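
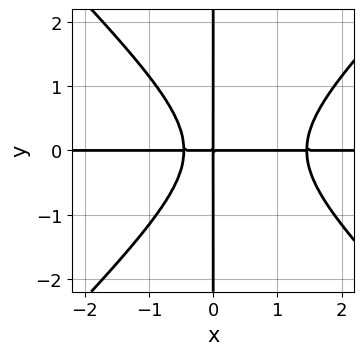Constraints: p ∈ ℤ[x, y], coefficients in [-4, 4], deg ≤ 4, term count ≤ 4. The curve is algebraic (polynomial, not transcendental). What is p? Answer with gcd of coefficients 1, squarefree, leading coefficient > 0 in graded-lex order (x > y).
First, degree: no degree-3 curve has this shape, so deg p = 4.
Then, observable constraints: the visible y-axis segment lies entirely on the curve; the visible x-axis segment lies entirely on the curve.
Finally, putting this together gives p.

3*x^3*y - 3*x*y^3 - 3*x^2*y - 2*x*y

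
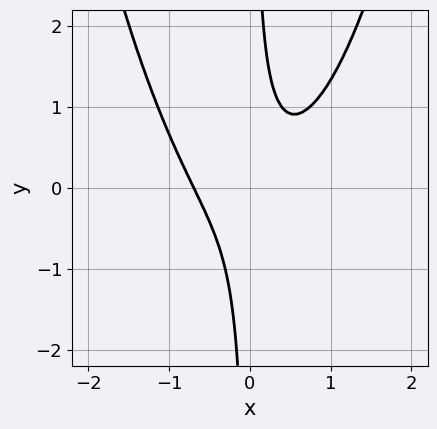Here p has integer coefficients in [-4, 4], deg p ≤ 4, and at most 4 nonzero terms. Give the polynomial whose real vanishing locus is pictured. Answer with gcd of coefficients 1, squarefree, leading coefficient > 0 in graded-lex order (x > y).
1. deg p = 3.
2. From the visible intercepts: the curve avoids every integer y-axis point in the box.
3. Matching integer coefficients to the picture gives p.

3*x^3 - 3*x*y + 1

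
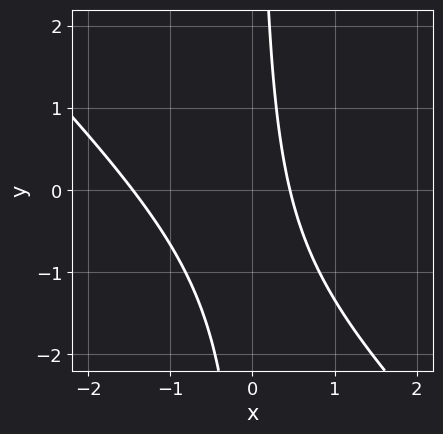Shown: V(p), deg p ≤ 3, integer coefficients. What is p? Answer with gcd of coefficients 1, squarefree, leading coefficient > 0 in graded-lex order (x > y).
First, the degree is 2 — no degree-1 curve has this shape.
Then, from the axis intercepts and sections: it misses every integer gridline on the y-axis.
Finally, fitting integer coefficients to these (and the overall shape) gives p.

3*x^2 + 3*x*y + 3*x - 2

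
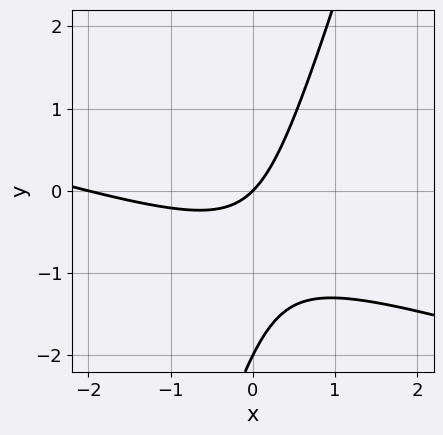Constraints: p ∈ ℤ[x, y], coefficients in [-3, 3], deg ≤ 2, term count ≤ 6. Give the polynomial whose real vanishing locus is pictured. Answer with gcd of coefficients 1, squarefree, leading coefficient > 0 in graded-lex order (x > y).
Degree: the shape is more complex than any degree-1 curve, so deg p = 2.
Observable constraints: the x-axis gridline crossings are at x ∈ {-2, 0}; the y-axis gridline crossings are at y ∈ {-2, 0}.
Together with the visible shape, these determine p as stated.

x^2 + 3*x*y - y^2 + 2*x - 2*y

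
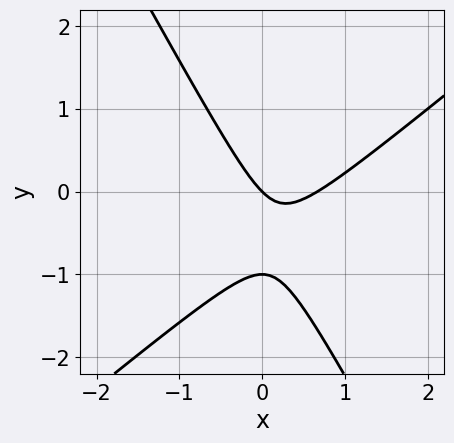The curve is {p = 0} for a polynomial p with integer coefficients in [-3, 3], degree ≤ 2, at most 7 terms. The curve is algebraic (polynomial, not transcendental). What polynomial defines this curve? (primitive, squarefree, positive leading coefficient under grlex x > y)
First, degree: the shape is more complex than any degree-1 curve, so deg p = 2.
Then, against the integer gridlines: it crosses the x-axis at the gridline x = 0; among the integer gridlines, it crosses the y-axis at y ∈ {-1, 0}.
Finally, together with the visible shape, these determine p as stated.

3*x^2 - 2*x*y - 2*y^2 - 2*x - 2*y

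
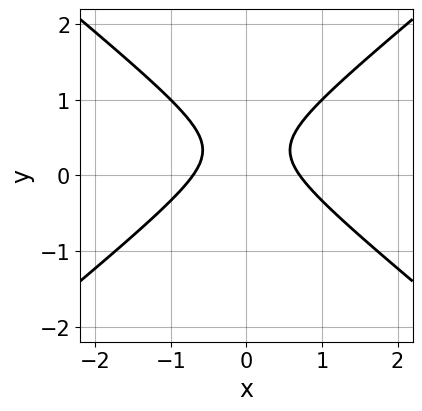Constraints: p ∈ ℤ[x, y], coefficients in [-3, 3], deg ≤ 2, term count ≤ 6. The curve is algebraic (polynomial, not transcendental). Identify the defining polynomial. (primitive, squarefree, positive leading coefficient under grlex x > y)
2*x^2 - 3*y^2 + 2*y - 1

1. deg p = 2.
2. Symmetries: the x ↦ −x reflection is a symmetry, so x appears only in even powers.
3. Observable constraints: no y-intercept at any integer in the box.
4. Matching integer coefficients to the picture gives p.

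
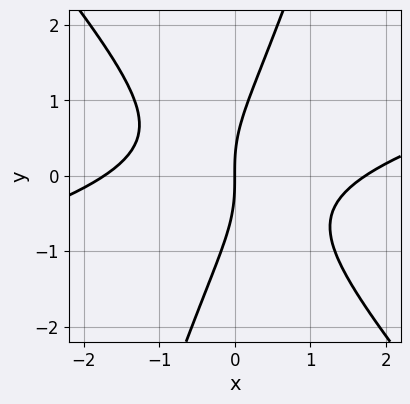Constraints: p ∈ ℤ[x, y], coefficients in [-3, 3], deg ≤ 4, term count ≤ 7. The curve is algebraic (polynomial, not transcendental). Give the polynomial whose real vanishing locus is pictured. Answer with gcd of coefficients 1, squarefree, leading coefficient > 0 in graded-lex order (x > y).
1. deg p = 3.
2. Checking where it meets the axes: one y-axis crossing is at y = 0; it crosses the x-axis at the gridline x = 0.
3. These observations pin down the coefficients.

x^3 - 3*x^2*y - 2*x*y^2 + y^3 - 3*x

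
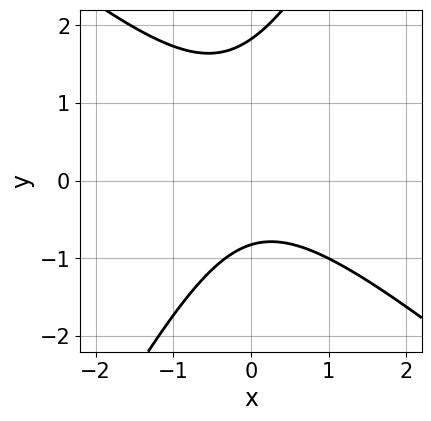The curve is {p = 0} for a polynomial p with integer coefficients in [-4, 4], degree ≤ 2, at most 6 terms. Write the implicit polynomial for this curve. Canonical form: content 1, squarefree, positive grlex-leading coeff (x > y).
The degree is 2 — a generic line meets the curve in up to 2 points.
Observable constraints: it misses every integer gridline on the x-axis.
Together with the visible shape, these determine p as stated.

3*x^2 + 2*x*y - 2*y^2 + 2*y + 3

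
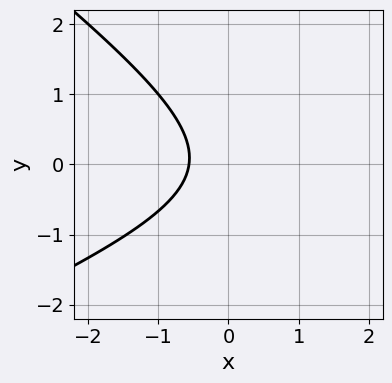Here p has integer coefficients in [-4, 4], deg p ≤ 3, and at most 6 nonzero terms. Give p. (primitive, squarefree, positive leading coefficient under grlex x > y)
x^2 - x*y - 3*y^2 - 3*x - 2

1. Degree: the shape is more complex than any degree-1 curve, so deg p = 2.
2. From the axis intercepts and sections: it misses every integer gridline on the y-axis.
3. These observations pin down the coefficients.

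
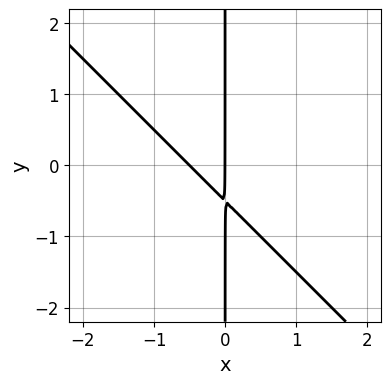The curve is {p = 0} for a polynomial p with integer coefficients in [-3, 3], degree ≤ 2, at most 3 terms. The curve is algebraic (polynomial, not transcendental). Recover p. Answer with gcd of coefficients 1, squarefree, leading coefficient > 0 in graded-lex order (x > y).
2*x^2 + 2*x*y + x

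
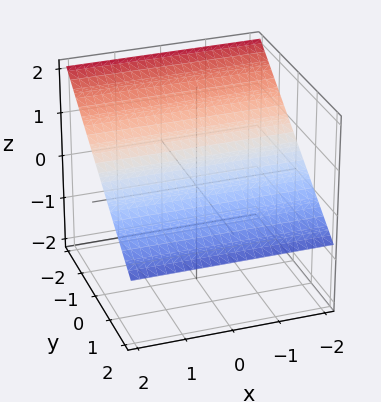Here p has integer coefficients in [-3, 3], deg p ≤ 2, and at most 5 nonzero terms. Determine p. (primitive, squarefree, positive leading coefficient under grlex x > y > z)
(a) The degree is 1 — the surface is flat (a plane).
(b) Reading off the gridlines: it meets the y-axis at y = 1 (among the integer gridlines); the surface avoids every integer x-axis point in the box.
(c) Solving for integer coefficients yields p as stated.

2*y + 3*z - 2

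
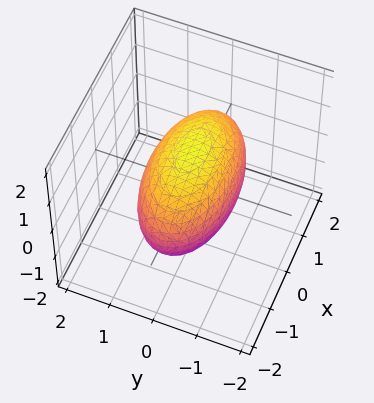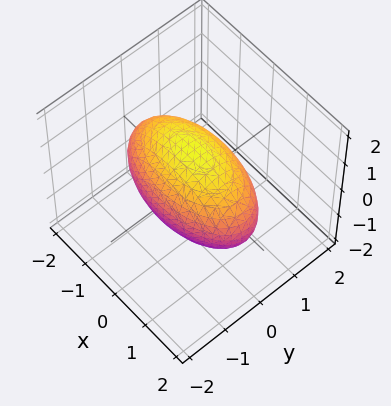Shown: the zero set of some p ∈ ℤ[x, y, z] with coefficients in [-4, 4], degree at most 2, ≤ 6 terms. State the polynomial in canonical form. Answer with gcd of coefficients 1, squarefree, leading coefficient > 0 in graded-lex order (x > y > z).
1. deg p = 2.
2. Symmetries: the z ↦ −z reflection is a symmetry, so z appears only in even powers; it's symmetric under y → −y, forcing even powers of y; mirror symmetry x ↦ −x ⇒ only even powers of x.
3. Against the integer gridlines: the y-axis gridline crossings are at y ∈ {-1, 1}.
4. Putting this together gives p.

x^2 + 3*y^2 + 2*z^2 - 3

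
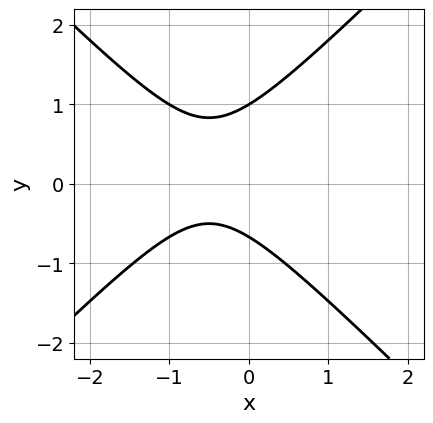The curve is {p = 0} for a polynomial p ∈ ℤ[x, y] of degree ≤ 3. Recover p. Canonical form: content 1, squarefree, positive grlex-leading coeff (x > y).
3*x^2 - 3*y^2 + 3*x + y + 2

First, the degree is 2 — no degree-1 curve has this shape.
Then, against the integer gridlines: it meets the y-axis at y = 1 (among the integer gridlines); it misses every integer gridline on the x-axis.
Finally, the integer polynomial consistent with all of this is the stated p.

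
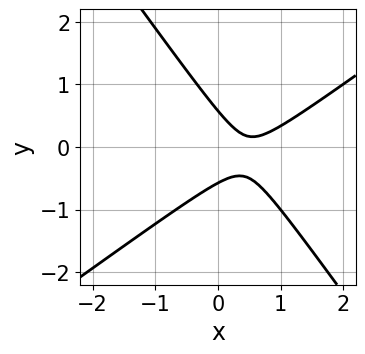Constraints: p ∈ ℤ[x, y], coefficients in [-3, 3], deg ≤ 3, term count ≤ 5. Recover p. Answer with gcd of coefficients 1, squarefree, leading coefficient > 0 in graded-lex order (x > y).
3*x^2 - 2*x*y - 3*y^2 - 3*x + 1

(a) The degree is 2 — no degree-1 curve has this shape.
(b) Reading off the gridlines: the curve avoids every integer x-axis point in the box.
(c) Together with the visible shape, these determine p as stated.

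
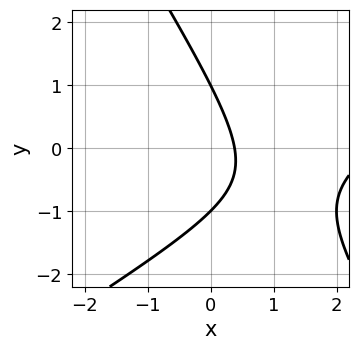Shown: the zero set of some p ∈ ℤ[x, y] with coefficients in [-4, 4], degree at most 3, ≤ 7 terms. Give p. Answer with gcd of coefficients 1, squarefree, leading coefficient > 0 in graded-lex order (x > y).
deg p = 2. The shape is more complex than any degree-1 curve.
From the axis intercepts and sections: the y-axis gridline crossings are at y ∈ {-1, 1}.
Putting this together gives p.

x^2 - x*y - y^2 - 3*x + 1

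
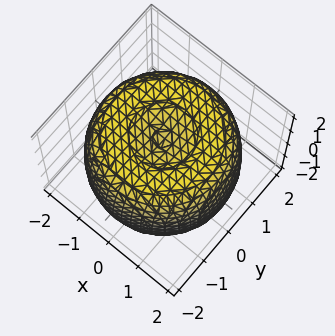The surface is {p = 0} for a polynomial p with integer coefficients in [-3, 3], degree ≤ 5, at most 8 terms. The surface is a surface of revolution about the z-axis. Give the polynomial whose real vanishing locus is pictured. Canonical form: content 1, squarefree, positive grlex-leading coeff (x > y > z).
First, degree: the shape is more complex than any degree-3 surface, so deg p = 4.
Next, symmetry: the surface is invariant under rotation about z: p = q(x² + y², z).
Next, observable constraints: a circular section at z = 1 has radius between 1 and 2.
Finally, together with the visible shape, these determine p as stated.

x^4 + 2*x^2*y^2 + y^4 - 3*x^2 - 3*y^2 + 2*z^2 - 3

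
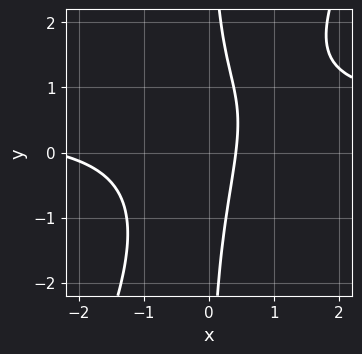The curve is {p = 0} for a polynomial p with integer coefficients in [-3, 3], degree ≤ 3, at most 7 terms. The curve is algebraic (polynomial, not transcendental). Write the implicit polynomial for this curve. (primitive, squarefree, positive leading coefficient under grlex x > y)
deg p = 3. The shape is more complex than any degree-2 curve.
Against the integer gridlines: no y-intercept at any integer in the box.
Fitting integer coefficients to these (and the overall shape) gives p.

2*x^2*y - x*y^2 - x^2 - 2*x + 1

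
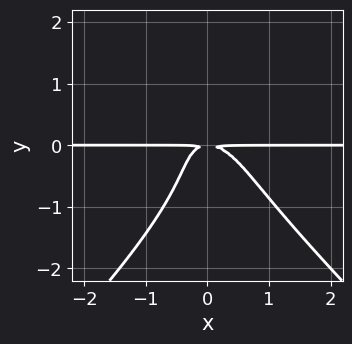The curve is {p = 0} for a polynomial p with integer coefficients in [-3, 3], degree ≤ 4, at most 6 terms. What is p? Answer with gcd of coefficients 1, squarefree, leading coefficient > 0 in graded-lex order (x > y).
1. Degree: no degree-3 curve has this shape, so deg p = 4.
2. Checking where it meets the axes: every point of the x-axis in the box is on the curve.
3. Solving for integer coefficients yields p as stated.

2*x^2*y^2 - 2*y^4 - 3*x^2*y - 2*x*y^2 - 2*y^2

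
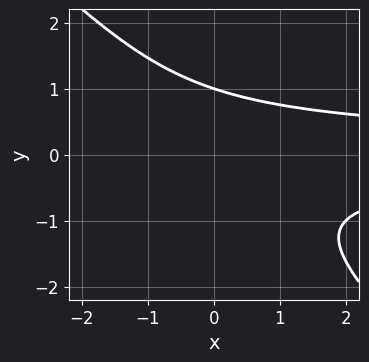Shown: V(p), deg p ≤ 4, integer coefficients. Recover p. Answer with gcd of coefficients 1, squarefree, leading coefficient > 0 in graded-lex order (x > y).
x*y^2 + y^3 - 1

First, degree: a generic line meets the curve in up to 3 points, so deg p = 3.
Then, observable constraints: it meets the y-axis at y = 1 (among the integer gridlines); it misses every integer gridline on the x-axis.
Finally, the integer polynomial consistent with all of this is the stated p.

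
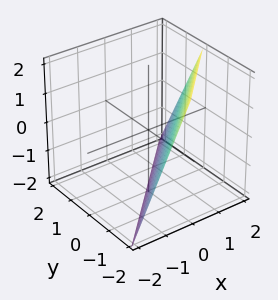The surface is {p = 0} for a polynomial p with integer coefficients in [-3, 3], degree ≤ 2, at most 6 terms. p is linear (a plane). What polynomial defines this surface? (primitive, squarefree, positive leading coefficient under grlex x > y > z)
(a) The degree is 1 — the surface is flat (a plane).
(b) Observable constraints: it meets the y-axis at y = -1 (among the integer gridlines); one x-axis crossing is at x = 1.
(c) These observations pin down the coefficients.

2*x - 2*y - z - 2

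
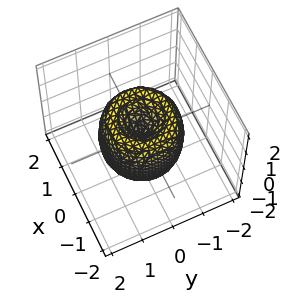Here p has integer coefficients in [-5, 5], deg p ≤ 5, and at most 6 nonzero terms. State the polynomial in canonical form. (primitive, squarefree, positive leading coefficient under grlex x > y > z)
1. The degree is 4 — the shape is more complex than any degree-3 surface.
2. Symmetries: rotational symmetry about the z-axis ⇒ p depends on x, y only through x² + y².
3. Reading off the gridlines: a circular section at z = 1 has radius between 0 and 1; it meets the z-axis at z = 0 (among the integer gridlines); it meets the y-axis at y = 0 (among the integer gridlines).
4. These observations pin down the coefficients.

2*x^4 + 4*x^2*y^2 + 2*y^4 - 3*x^2 - 3*y^2 + z^2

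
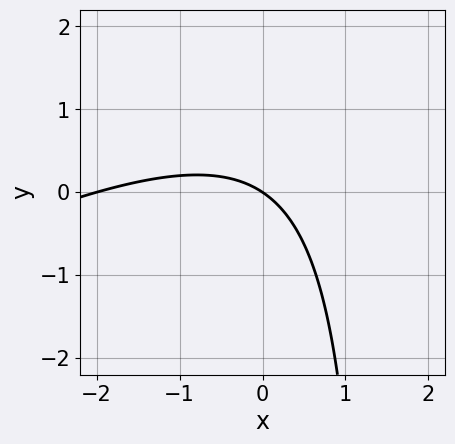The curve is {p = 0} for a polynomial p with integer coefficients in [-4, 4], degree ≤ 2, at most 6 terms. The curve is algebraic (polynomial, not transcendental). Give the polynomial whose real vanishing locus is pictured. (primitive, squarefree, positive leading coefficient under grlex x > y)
x^2 - 2*x*y + 2*x + 3*y

(a) deg p = 2.
(b) Checking where it meets the axes: one y-axis crossing is at y = 0; among the integer gridlines, it crosses the x-axis at x ∈ {-2, 0}.
(c) Assembling these constraints gives the stated polynomial.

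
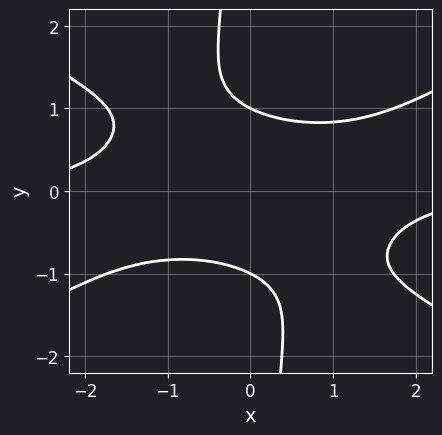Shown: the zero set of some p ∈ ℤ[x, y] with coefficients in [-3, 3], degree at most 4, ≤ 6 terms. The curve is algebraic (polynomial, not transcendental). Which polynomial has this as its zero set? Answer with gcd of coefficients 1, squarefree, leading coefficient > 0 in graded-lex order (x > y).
First, the degree is 4 — no degree-3 curve has this shape.
Then, against the integer gridlines: no x-intercept at any integer in the box; the y-axis gridline crossings are at y ∈ {-1, 1}.
Finally, putting this together gives p.

x^3*y - 3*x*y^3 - 3*y^2 + 3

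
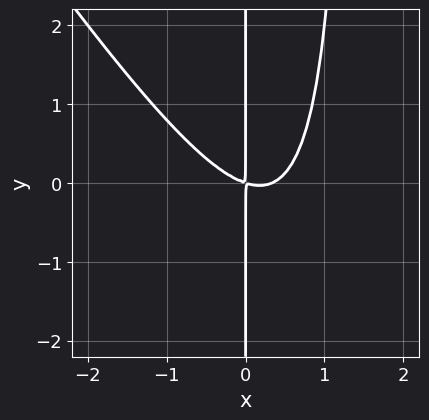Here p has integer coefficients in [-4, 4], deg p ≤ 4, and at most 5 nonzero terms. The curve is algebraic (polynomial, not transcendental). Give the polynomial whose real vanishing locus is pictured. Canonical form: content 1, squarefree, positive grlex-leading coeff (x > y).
3*x^3 + 2*x^2*y - x^2 - 3*x*y

(a) Degree: the shape is more complex than any degree-2 curve, so deg p = 3.
(b) Checking where it meets the axes: every point of the y-axis in the box is on the curve.
(c) Putting this together gives p.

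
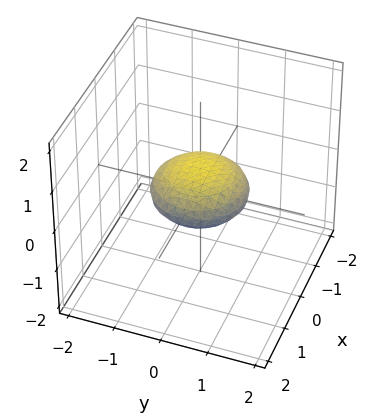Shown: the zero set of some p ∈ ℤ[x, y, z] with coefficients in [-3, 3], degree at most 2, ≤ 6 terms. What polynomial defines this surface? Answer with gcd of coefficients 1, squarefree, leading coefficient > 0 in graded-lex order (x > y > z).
x^2 + y^2 + 3*z^2 - 1

1. deg p = 2.
2. Symmetries: the z ↦ −z reflection is a symmetry, so z appears only in even powers; the z-axis is an axis of rotation, so x and y enter only as x² + y².
3. Reading off the gridlines: among the integer gridlines, it crosses the y-axis at y ∈ {-1, 1}; a circular section at z = 0 has radius exactly 1; among the integer gridlines, it crosses the x-axis at x ∈ {-1, 1}.
4. Putting this together gives p.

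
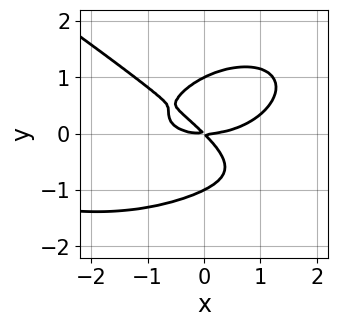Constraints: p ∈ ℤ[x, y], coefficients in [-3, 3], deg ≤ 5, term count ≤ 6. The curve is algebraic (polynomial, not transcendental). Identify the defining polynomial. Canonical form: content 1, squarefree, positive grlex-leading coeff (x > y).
x^3*y + 3*y^4 + x^3 - 3*x*y - 3*y^2

1. Degree: a generic line meets the curve in up to 4 points, so deg p = 4.
2. From the axis intercepts and sections: it meets the x-axis at x = 0 (among the integer gridlines); among the integer gridlines, it crosses the y-axis at y ∈ {-1, 0, 1}.
3. These observations pin down the coefficients.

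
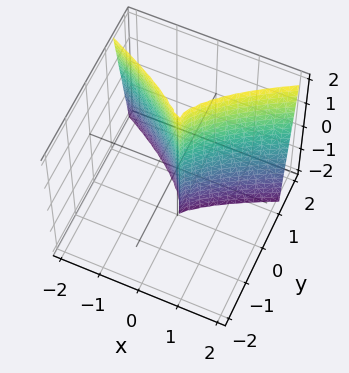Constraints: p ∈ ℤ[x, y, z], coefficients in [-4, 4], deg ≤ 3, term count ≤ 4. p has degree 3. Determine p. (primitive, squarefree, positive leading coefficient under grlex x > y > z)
Degree: no degree-2 surface has this shape, so deg p = 3.
Observable constraints: every point of the z-axis in the box is on the surface; it crosses the x-axis at the gridline x = 0.
These observations pin down the coefficients.

x*y*z - 3*y^3 + 3*x^2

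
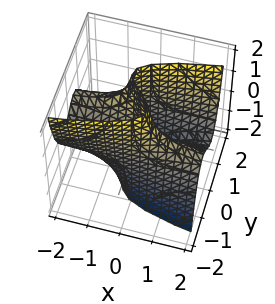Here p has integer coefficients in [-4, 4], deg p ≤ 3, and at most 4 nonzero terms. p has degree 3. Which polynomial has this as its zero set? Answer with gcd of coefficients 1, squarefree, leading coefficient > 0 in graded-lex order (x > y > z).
2*y^3 - x*z - 2*y

1. Degree: a generic line meets the surface in up to 3 points, so deg p = 3.
2. Against the integer gridlines: the visible x-axis segment lies entirely on the surface; the y-axis gridline crossings are at y ∈ {-1, 0, 1}.
3. Matching integer coefficients to the picture gives p. Check: (0, 0, -2) on the z-axis lies on the surface, and p(0, 0, -2) = 0. ✓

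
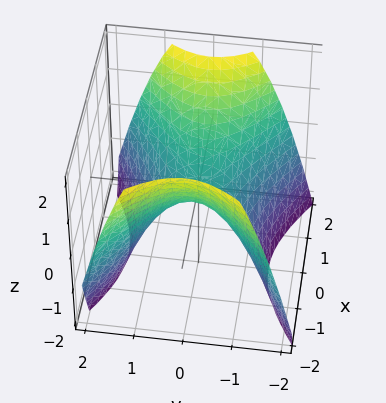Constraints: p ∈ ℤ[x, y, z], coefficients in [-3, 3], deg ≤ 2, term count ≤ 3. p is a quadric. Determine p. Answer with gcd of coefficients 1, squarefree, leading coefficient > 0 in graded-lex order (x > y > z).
2*x^2 - 3*y^2 - 3*z

First, deg p = 2. A saddle surface; a quadric.
Then, symmetries: it's symmetric under y → −y, forcing even powers of y; it's symmetric under x → −x, forcing even powers of x.
Next, from the visible intercepts: it crosses the y-axis at the gridline y = 0; it crosses the z-axis at the gridline z = 0.
Finally, putting this together gives p.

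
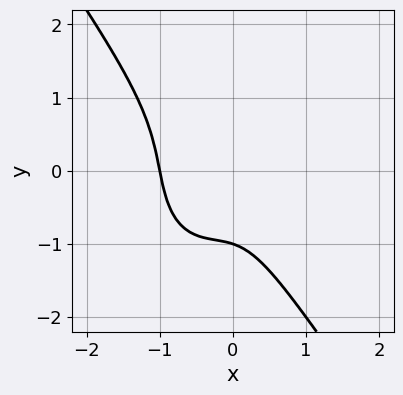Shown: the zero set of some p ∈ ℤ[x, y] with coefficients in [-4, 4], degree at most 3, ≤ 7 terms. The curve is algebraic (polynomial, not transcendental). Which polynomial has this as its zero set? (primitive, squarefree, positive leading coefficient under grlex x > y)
1. Degree: the shape is more complex than any degree-2 curve, so deg p = 3.
2. From the axis intercepts and sections: it meets the y-axis at y = -1 (among the integer gridlines); one x-axis crossing is at x = -1.
3. Assembling these constraints gives the stated polynomial.

3*x^3 + y^3 + 2*x^2 - x*y + 1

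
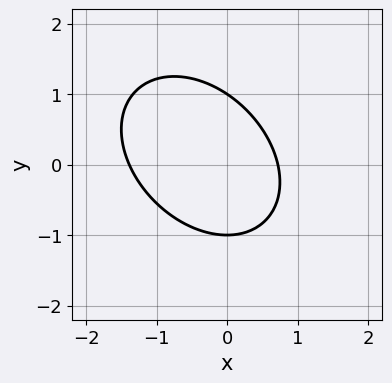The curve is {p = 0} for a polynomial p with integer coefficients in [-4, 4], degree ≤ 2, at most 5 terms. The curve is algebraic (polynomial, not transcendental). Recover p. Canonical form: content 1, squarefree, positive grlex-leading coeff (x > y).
First, degree: no degree-1 curve has this shape, so deg p = 2.
Then, from the visible intercepts: among the integer gridlines, it crosses the y-axis at y ∈ {-1, 1}.
Finally, these observations pin down the coefficients.

3*x^2 + 2*x*y + 3*y^2 + 2*x - 3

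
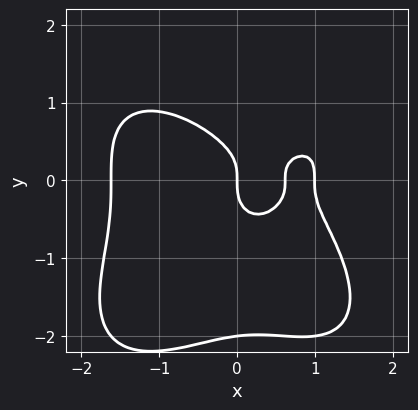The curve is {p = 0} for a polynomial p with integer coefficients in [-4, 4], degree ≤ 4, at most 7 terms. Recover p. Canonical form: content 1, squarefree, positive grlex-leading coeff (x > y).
x^4 + y^4 + 2*y^3 - 2*x^2 + x

deg p = 4. A generic line meets the curve in up to 4 points.
Checking where it meets the axes: the x-axis gridline crossings are at x ∈ {0, 1}; among the integer gridlines, it crosses the y-axis at y ∈ {-2, 0}.
Putting this together gives p.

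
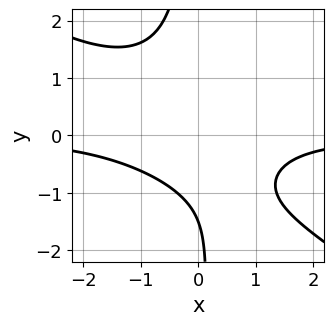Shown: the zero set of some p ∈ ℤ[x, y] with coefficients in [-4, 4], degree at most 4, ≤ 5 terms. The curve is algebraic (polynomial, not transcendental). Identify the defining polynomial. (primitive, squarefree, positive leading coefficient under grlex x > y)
2*x^2*y + 3*x*y^2 + x*y + 2*y + 3

First, deg p = 3. A generic line meets the curve in up to 3 points.
Then, from the axis intercepts and sections: it misses every integer gridline on the x-axis.
Finally, matching integer coefficients to the picture gives p.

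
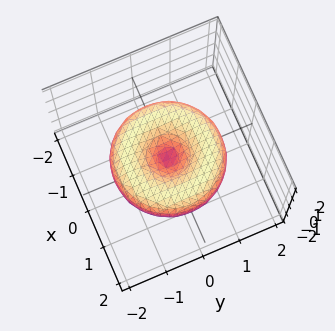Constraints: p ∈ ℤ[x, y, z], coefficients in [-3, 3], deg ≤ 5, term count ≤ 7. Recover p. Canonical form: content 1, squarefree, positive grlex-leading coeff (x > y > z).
x^4 + 2*x^2*y^2 + y^4 - 2*x^2 - 2*y^2 + 3*z^2

Degree: a generic line meets the surface in up to 4 points, so deg p = 4.
Symmetries: rotational symmetry about the z-axis ⇒ p depends on x, y only through x² + y².
Against the integer gridlines: it meets the x-axis at x = 0 (among the integer gridlines); a circular section at z = 0 has radius between 1 and 2.
These observations pin down the coefficients.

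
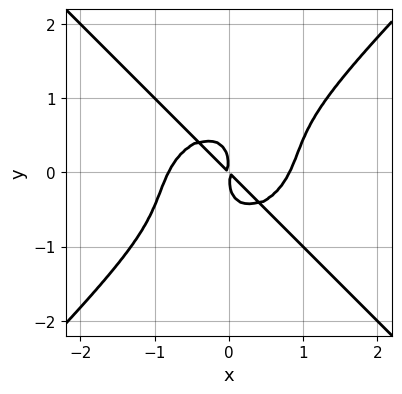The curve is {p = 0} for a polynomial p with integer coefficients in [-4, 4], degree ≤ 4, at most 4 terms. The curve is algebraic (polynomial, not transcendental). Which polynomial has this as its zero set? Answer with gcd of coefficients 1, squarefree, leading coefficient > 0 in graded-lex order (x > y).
3*x^4 - 3*y^4 - 2*x^2 - 2*x*y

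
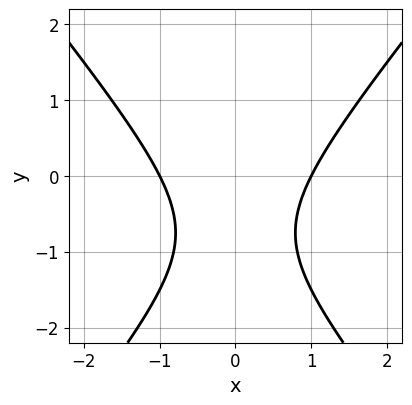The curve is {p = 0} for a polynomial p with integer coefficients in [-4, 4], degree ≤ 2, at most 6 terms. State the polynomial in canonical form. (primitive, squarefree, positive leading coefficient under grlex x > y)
3*x^2 - 2*y^2 - 3*y - 3

Degree: no degree-1 curve has this shape, so deg p = 2.
Symmetries: it's symmetric under x → −x, forcing even powers of x.
Reading off the gridlines: among the integer gridlines, it crosses the x-axis at x ∈ {-1, 1}; no y-intercept at any integer in the box.
Putting this together gives p.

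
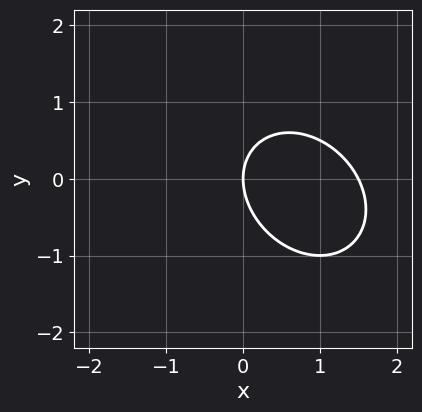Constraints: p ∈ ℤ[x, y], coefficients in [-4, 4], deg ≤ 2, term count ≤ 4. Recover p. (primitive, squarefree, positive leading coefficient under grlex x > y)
2*x^2 + x*y + 2*y^2 - 3*x

The degree is 2 — no degree-1 curve has this shape.
Reading off the gridlines: it crosses the x-axis at the gridline x = 0; one y-axis crossing is at y = 0.
Fitting integer coefficients to these (and the overall shape) gives p.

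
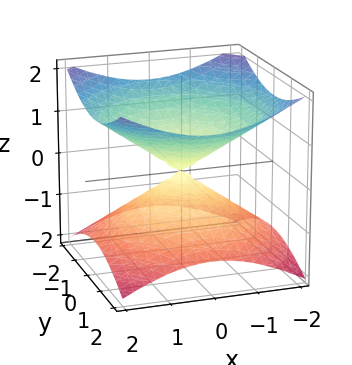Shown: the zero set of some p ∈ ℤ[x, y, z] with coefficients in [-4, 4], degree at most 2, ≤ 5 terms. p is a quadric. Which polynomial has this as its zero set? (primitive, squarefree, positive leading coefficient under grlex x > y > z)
x^2 + y^2 - 2*z^2

1. The degree is 2 — a double cone through the origin; a quadric.
2. Symmetries: rotational symmetry about the z-axis ⇒ p depends on x, y only through x² + y²; mirror symmetry z ↦ −z ⇒ only even powers of z.
3. Observable constraints: it crosses the y-axis at the gridline y = 0; a circular section at z = -1 has radius between 1 and 2; one x-axis crossing is at x = 0.
4. Matching integer coefficients to the picture gives p.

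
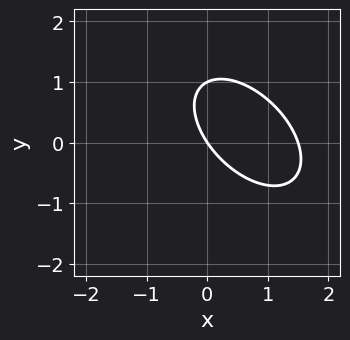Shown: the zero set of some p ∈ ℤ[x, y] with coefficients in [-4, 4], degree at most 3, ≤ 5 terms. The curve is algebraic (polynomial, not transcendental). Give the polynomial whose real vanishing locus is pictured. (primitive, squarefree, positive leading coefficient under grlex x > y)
1. The degree is 2 — the shape is more complex than any degree-1 curve.
2. Observable constraints: the y-axis gridline crossings are at y ∈ {0, 1}; one x-axis crossing is at x = 0.
3. These observations pin down the coefficients.

2*x^2 + 2*x*y + 2*y^2 - 3*x - 2*y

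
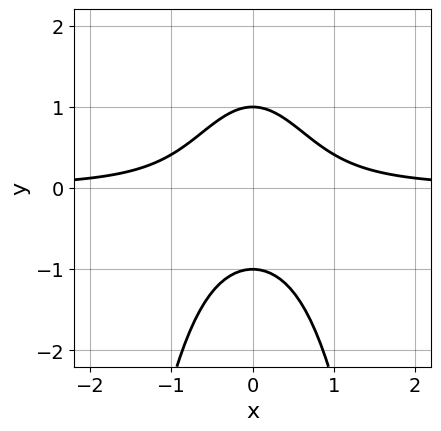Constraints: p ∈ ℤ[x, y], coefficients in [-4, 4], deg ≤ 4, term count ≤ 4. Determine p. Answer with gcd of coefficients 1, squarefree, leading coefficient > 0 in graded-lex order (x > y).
(a) Degree: no degree-2 curve has this shape, so deg p = 3.
(b) Symmetries: the x ↦ −x reflection is a symmetry, so x appears only in even powers.
(c) Observable constraints: among the integer gridlines, it crosses the y-axis at y ∈ {-1, 1}; no x-intercept at any integer in the box.
(d) Solving for integer coefficients yields p as stated.

2*x^2*y + y^2 - 1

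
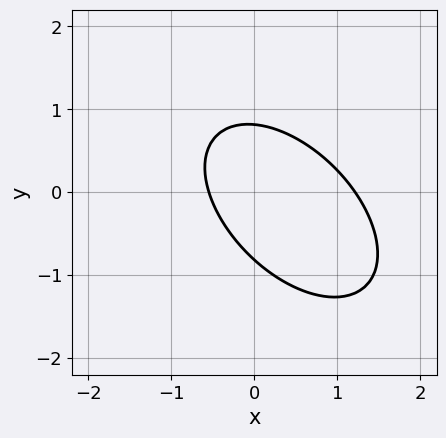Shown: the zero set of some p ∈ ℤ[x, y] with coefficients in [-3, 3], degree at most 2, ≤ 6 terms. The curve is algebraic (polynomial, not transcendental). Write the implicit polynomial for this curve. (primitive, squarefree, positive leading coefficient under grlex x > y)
deg p = 2.
Solving for integer coefficients yields p as stated.

3*x^2 + 3*x*y + 3*y^2 - 2*x - 2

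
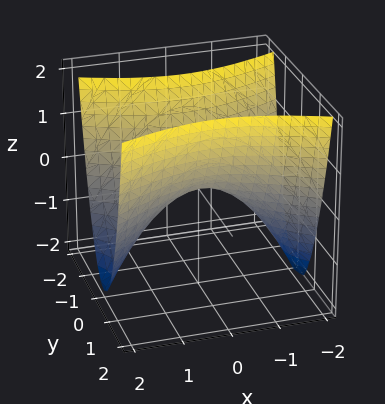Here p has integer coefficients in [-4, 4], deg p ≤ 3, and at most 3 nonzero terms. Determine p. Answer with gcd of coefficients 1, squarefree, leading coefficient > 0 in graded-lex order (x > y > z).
x^2 - 3*y^2 + 2*z

Degree: a hyperbolic paraboloid; a quadric, so deg p = 2.
Symmetries: it's symmetric under y → −y, forcing even powers of y; the x ↦ −x reflection is a symmetry, so x appears only in even powers.
Checking where it meets the axes: it meets the x-axis at x = 0 (among the integer gridlines); it meets the z-axis at z = 0 (among the integer gridlines); one y-axis crossing is at y = 0.
Putting this together gives p.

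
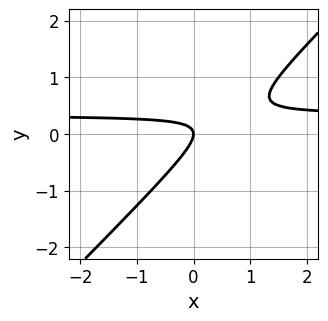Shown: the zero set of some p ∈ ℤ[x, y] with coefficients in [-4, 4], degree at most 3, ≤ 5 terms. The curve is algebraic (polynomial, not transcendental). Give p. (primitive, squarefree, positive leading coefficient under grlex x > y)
3*x*y - 3*y^2 - x

Degree: the shape is more complex than any degree-1 curve, so deg p = 2.
Reading off the gridlines: it meets the x-axis at x = 0 (among the integer gridlines); it crosses the y-axis at the gridline y = 0.
Putting this together gives p.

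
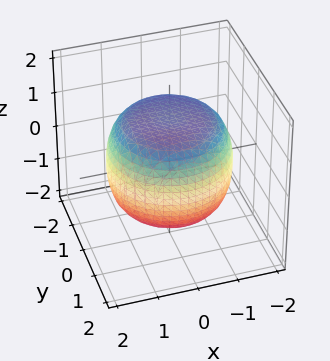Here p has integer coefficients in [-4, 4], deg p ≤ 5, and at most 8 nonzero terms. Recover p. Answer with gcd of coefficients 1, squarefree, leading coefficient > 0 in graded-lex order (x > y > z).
Degree: no degree-3 surface has this shape, so deg p = 4.
Symmetries: rotational symmetry about the z-axis ⇒ p depends on x, y only through x² + y².
Against the integer gridlines: a circular section at z = 0 has radius between 1 and 2.
Assembling these constraints gives the stated polynomial.

x^4 + 2*x^2*y^2 + y^4 - x^2 - y^2 + 2*z^2 - 3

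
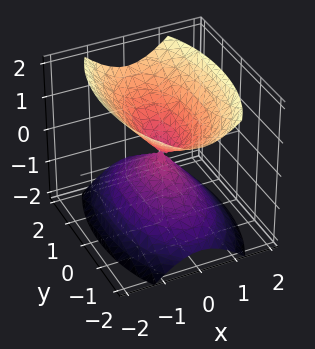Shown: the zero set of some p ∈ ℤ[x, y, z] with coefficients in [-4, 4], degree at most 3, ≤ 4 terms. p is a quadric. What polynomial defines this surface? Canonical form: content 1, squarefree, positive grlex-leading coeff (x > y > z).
(a) There are 2 components.
(b) deg p = 2.
(c) Symmetries: it's symmetric under z → −z, forcing even powers of z; it's symmetric under x → −x, forcing even powers of x; it's symmetric under y → −y, forcing even powers of y.
(d) Reading off the gridlines: it meets the z-axis at z = 0 (among the integer gridlines); it crosses the x-axis at the gridline x = 0; one y-axis crossing is at y = 0.
(e) Solving for integer coefficients yields p as stated.

3*x^2 + y^2 - 2*z^2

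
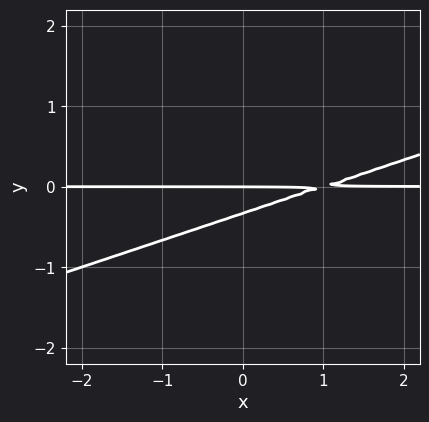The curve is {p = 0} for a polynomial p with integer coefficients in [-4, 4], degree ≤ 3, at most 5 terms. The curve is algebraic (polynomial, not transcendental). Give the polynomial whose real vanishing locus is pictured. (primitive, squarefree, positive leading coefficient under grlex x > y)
x*y - 3*y^2 - y

1. deg p = 2.
2. From the axis intercepts and sections: it meets the y-axis at y = 0 (among the integer gridlines); every point of the x-axis in the box is on the curve.
3. Fitting integer coefficients to these (and the overall shape) gives p.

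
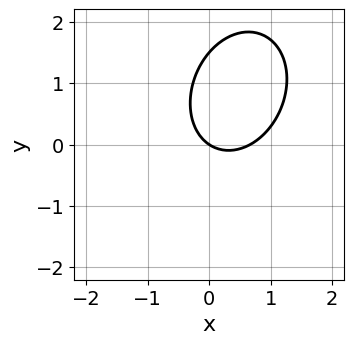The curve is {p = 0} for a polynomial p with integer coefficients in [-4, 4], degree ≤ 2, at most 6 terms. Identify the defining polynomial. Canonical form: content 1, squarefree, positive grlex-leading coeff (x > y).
Degree: no degree-1 curve has this shape, so deg p = 2.
Reading off the gridlines: one y-axis crossing is at y = 0; it meets the x-axis at x = 0 (among the integer gridlines).
Putting this together gives p.

3*x^2 - x*y + 2*y^2 - 2*x - 3*y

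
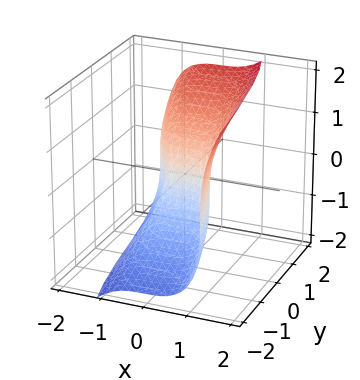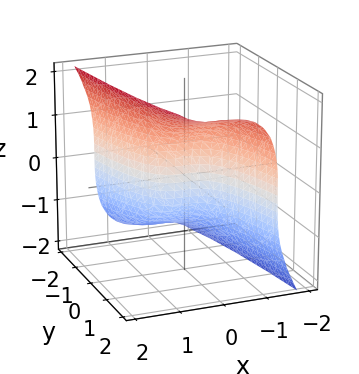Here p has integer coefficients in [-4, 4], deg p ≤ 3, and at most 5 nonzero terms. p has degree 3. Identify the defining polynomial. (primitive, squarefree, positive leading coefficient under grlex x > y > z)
The degree is 3 — no degree-2 surface has this shape.
Reading off the gridlines: one z-axis crossing is at z = 0; it meets the x-axis at x = 0 (among the integer gridlines); it crosses the y-axis at the gridline y = 0.
Putting this together gives p.

3*x^3 - z^3 + 3*y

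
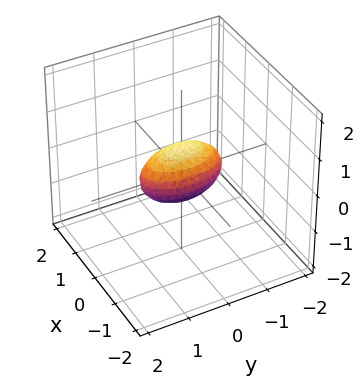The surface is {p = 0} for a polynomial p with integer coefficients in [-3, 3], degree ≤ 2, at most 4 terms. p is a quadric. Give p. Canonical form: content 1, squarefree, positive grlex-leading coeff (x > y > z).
3*x^2 + y^2 + 2*z^2 - 1

First, the degree is 2 — bounded and convex; a quadric.
Next, symmetries: it's symmetric under y → −y, forcing even powers of y; it's symmetric under z → −z, forcing even powers of z; it's symmetric under x → −x, forcing even powers of x.
Then, observable constraints: among the integer gridlines, it crosses the y-axis at y ∈ {-1, 1}.
Finally, these observations pin down the coefficients.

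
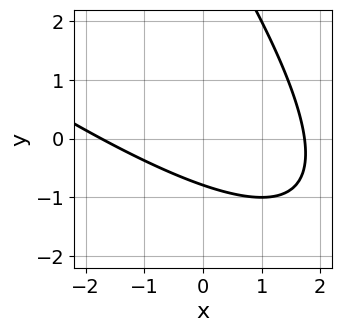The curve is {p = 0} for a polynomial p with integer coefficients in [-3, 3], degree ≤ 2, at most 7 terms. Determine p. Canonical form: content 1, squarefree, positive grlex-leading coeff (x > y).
x^2 + 2*x*y + y^2 - 3*y - 3

1. deg p = 2. A generic line meets the curve in up to 2 points.
2. Solving for integer coefficients yields p as stated.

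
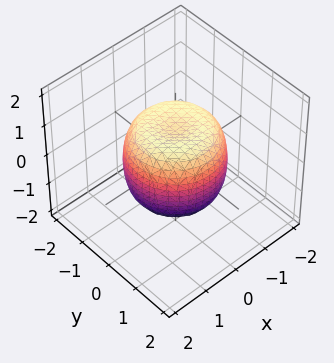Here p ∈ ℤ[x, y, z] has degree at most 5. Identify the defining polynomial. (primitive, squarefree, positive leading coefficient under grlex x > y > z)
x^4 + 2*x^2*y^2 + y^4 - x^2 - y^2 + z^2 - 1

1. Degree: no degree-3 surface has this shape, so deg p = 4.
2. Symmetry: the surface is invariant under rotation about z: p = q(x² + y², z).
3. Checking where it meets the axes: among the integer gridlines, it crosses the z-axis at z ∈ {-1, 1}; a circular section at z = -1 has radius exactly 1.
4. Matching integer coefficients to the picture gives p.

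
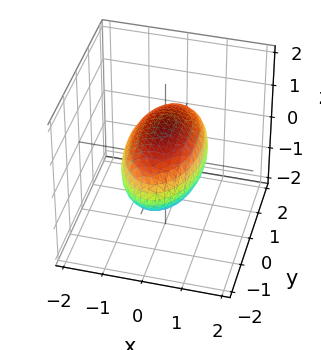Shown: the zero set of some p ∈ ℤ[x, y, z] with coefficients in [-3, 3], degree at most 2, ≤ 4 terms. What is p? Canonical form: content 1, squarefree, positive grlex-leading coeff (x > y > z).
First, deg p = 2. A closed, bounded, convex surface; a quadric.
Next, symmetries: the y ↦ −y reflection is a symmetry, so y appears only in even powers; it's symmetric under x → −x, forcing even powers of x; it's symmetric under z → −z, forcing even powers of z.
Then, reading off the gridlines: the z-axis gridline crossings are at z ∈ {-1, 1}; the x-axis gridline crossings are at x ∈ {-1, 1}.
Finally, fitting integer coefficients to these (and the overall shape) gives p.

3*x^2 + y^2 + 3*z^2 - 3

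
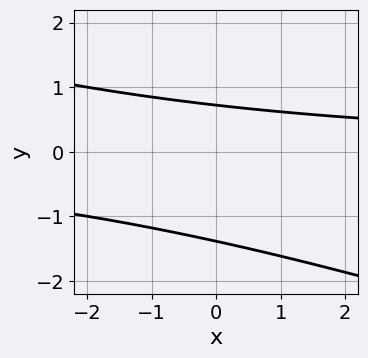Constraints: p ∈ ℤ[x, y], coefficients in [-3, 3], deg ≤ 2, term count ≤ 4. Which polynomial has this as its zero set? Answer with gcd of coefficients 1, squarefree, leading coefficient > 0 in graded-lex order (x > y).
x*y + 3*y^2 + 2*y - 3

1. deg p = 2.
2. Reading off the gridlines: no x-intercept at any integer in the box.
3. The integer polynomial consistent with all of this is the stated p.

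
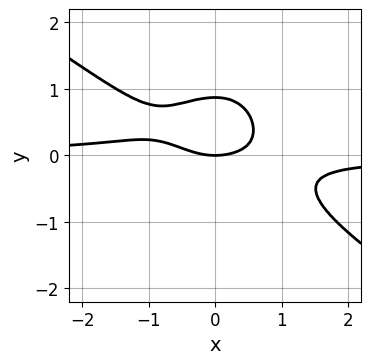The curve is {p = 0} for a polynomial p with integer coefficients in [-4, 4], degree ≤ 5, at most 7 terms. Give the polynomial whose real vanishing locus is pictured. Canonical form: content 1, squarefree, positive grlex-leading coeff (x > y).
deg p = 4.
From the visible intercepts: one x-axis crossing is at x = 0; it meets the y-axis at y = 0 (among the integer gridlines).
Solving for integer coefficients yields p as stated.

3*x^3*y + 3*x^2*y^2 + 3*y^4 + x^2 - 2*y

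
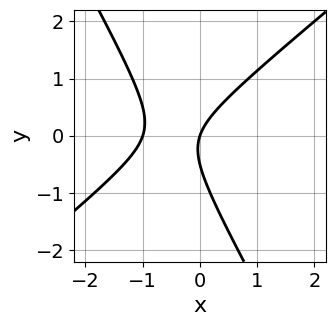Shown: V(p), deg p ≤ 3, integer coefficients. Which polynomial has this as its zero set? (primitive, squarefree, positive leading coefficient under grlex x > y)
1. Degree: a generic line meets the curve in up to 2 points, so deg p = 2.
2. Observable constraints: the x-axis gridline crossings are at x ∈ {-1, 0}; it crosses the y-axis at the gridline y = 0.
3. Matching integer coefficients to the picture gives p.

3*x^2 - 2*x*y - 2*y^2 + 3*x - y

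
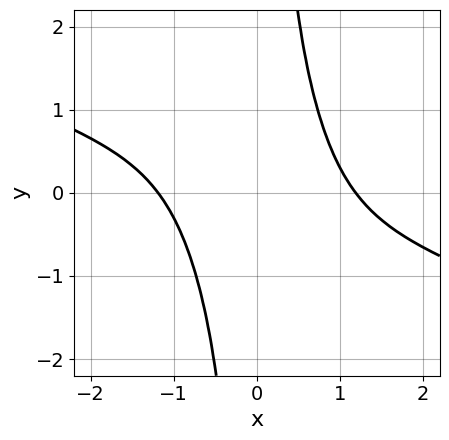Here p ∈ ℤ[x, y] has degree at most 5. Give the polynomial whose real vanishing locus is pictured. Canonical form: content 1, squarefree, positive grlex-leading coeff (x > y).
x^4 + 3*x^3*y + x^2*y^2 - 2

1. Degree: no degree-3 curve has this shape, so deg p = 4.
2. Observable constraints: it misses every integer gridline on the y-axis.
3. Matching integer coefficients to the picture gives p.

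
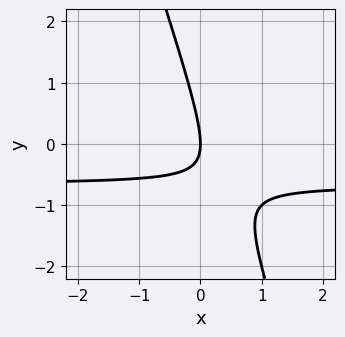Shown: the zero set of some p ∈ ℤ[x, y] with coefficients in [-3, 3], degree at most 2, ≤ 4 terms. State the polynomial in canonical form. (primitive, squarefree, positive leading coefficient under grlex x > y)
3*x*y + y^2 + 2*x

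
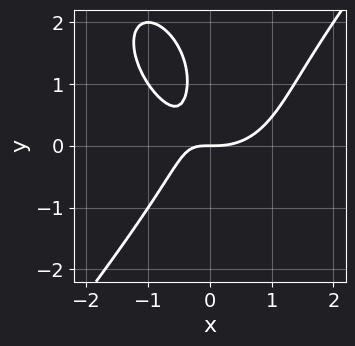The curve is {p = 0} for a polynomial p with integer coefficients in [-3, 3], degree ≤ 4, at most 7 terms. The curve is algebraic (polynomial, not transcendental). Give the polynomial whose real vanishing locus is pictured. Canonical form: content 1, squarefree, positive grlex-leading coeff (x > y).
(a) deg p = 3.
(b) From the axis intercepts and sections: one y-axis crossing is at y = 0; it crosses the x-axis at the gridline x = 0.
(c) Matching integer coefficients to the picture gives p.

2*x^3 - y^3 - 3*x*y + 2*y^2 - 2*y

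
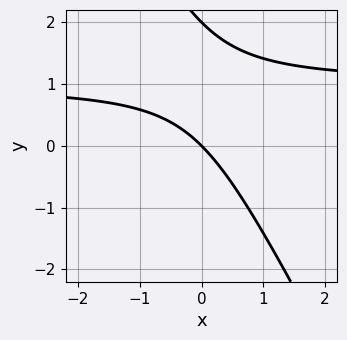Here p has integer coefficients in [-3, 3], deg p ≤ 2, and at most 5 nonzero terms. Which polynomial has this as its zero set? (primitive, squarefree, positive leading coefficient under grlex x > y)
2*x*y + y^2 - 2*x - 2*y

1. The degree is 2 — the shape is more complex than any degree-1 curve.
2. Observable constraints: the y-axis gridline crossings are at y ∈ {0, 2}; one x-axis crossing is at x = 0.
3. Together with the visible shape, these determine p as stated.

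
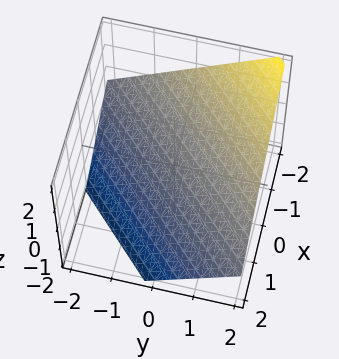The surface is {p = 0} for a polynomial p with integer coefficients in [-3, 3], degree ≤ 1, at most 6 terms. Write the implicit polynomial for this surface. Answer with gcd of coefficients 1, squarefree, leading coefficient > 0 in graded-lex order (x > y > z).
2*x - 2*y + 3*z + 2

Degree: every cross-section is a straight line — this is a plane, so deg p = 1.
From the axis intercepts and sections: one y-axis crossing is at y = 1; one x-axis crossing is at x = -1.
Together with the visible shape, these determine p as stated.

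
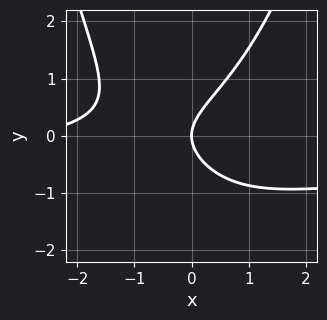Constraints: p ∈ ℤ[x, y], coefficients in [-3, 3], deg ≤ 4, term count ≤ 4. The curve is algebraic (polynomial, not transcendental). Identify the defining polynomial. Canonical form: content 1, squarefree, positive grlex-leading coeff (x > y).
Degree: a generic line meets the curve in up to 3 points, so deg p = 3.
From the visible intercepts: it crosses the y-axis at the gridline y = 0; it meets the x-axis at x = 0 (among the integer gridlines).
Solving for integer coefficients yields p as stated.

2*x^2*y + x^2 - 3*y^2 + 3*x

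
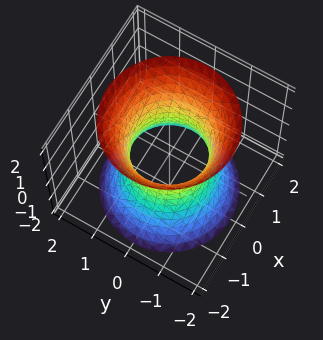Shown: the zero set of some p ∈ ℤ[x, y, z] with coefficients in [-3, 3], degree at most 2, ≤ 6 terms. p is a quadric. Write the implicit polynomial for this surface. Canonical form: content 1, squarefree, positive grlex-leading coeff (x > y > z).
2*x^2 + 2*y^2 - z^2 - 2

1. Degree: an hourglass — one-sheet hyperboloid; a quadric, so deg p = 2.
2. Symmetries: it's symmetric under z → −z, forcing even powers of z; every cross-section ⟂ z is a circle, so x, y appear only via x² + y².
3. Observable constraints: among the integer gridlines, it crosses the x-axis at x ∈ {-1, 1}; the y-axis gridline crossings are at y ∈ {-1, 1}; a circular section at z = 1 has radius between 1 and 2.
4. Solving for integer coefficients yields p as stated.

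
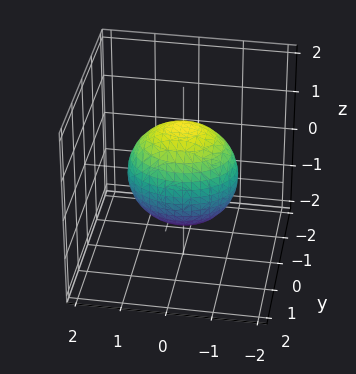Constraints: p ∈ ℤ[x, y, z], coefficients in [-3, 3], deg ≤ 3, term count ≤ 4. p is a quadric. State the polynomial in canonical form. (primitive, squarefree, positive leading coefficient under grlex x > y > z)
First, the degree is 2 — bounded and convex; a quadric.
Then, symmetries: it's symmetric under z → −z, forcing even powers of z; mirror symmetry y ↦ −y ⇒ only even powers of y; it's symmetric under x → −x, forcing even powers of x.
Then, against the integer gridlines: the y-axis gridline crossings are at y ∈ {-1, 1}.
Finally, matching integer coefficients to the picture gives p.

2*x^2 + 3*y^2 + 2*z^2 - 3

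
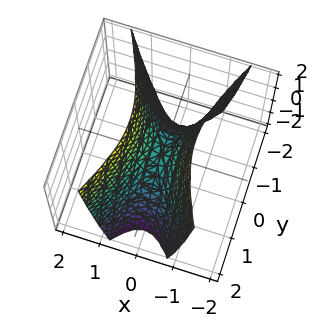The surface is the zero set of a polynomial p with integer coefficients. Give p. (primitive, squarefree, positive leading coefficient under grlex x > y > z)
The degree is 2 — a saddle surface; a quadric.
Symmetries: the x ↦ −x reflection is a symmetry, so x appears only in even powers; it's symmetric under y → −y, forcing even powers of y.
Checking where it meets the axes: it crosses the x-axis at the gridline x = 0; it meets the z-axis at z = 0 (among the integer gridlines); one y-axis crossing is at y = 0.
These observations pin down the coefficients.

3*x^2 - y^2 - z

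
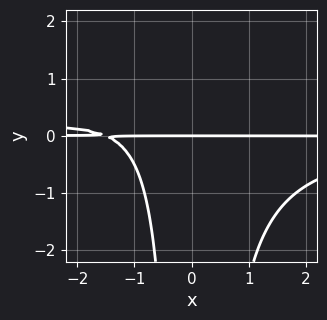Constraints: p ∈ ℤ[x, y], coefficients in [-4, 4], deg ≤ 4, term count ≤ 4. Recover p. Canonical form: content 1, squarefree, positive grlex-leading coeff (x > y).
2*x^2*y^2 + 2*x*y + 3*y

First, the degree is 4 — the shape is more complex than any degree-3 curve.
Next, from the visible intercepts: every point of the x-axis in the box is on the curve; one y-axis crossing is at y = 0.
Finally, together with the visible shape, these determine p as stated.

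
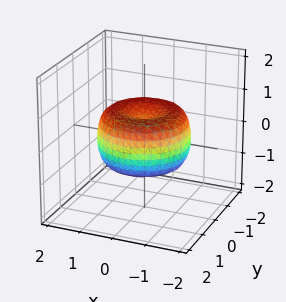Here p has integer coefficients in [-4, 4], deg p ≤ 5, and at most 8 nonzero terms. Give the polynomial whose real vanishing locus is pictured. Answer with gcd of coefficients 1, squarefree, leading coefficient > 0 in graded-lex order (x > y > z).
2*x^4 + 4*x^2*y^2 + 2*y^4 - 3*x^2 - 3*y^2 + 3*z^2 - 1

First, degree: the shape is more complex than any degree-3 surface, so deg p = 4.
Next, symmetries: the z-axis is an axis of rotation, so x and y enter only as x² + y².
Then, observable constraints: a circular section at z = 0 has radius between 1 and 2.
Finally, assembling these constraints gives the stated polynomial.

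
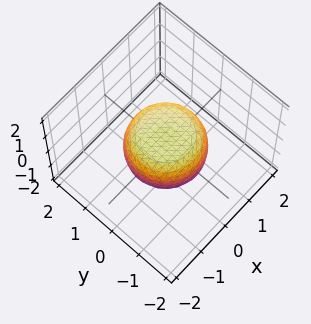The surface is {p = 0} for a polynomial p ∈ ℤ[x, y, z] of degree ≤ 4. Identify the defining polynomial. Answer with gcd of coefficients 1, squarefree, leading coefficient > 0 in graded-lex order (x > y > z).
1. The degree is 4 — no degree-3 surface has this shape.
2. Symmetries: the surface is invariant under rotation about z: p = q(x² + y², z).
3. Observable constraints: a circular section at z = 0 has radius between 1 and 2.
4. Assembling these constraints gives the stated polynomial.

2*x^4 + 4*x^2*y^2 + 2*y^4 - x^2 - y^2 + 3*z^2 - 2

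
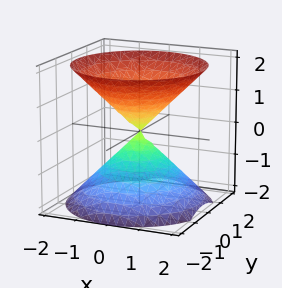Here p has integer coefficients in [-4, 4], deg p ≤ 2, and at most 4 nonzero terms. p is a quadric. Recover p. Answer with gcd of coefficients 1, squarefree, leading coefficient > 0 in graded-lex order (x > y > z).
First, I count 2 distinct pieces. They look like related sheets of one shape, so recover p as a whole.
Then, deg p = 2. Two nappes meeting at a single point; a quadric.
Next, by symmetry, every cross-section ⟂ z is a circle, so x, y appear only via x² + y²; it's symmetric under z → −z, forcing even powers of z.
Then, from the axis intercepts and sections: a circular section at z = -1 has radius exactly 1; it meets the z-axis at z = 0 (among the integer gridlines); it meets the y-axis at y = 0 (among the integer gridlines).
Finally, together with the visible shape, these determine p as stated.

x^2 + y^2 - z^2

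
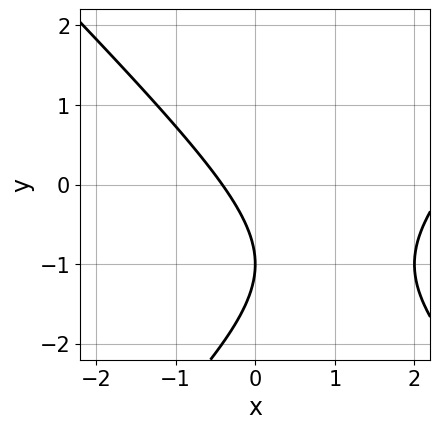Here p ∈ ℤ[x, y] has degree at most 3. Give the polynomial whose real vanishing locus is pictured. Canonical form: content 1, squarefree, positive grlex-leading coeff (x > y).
First, degree: the shape is more complex than any degree-1 curve, so deg p = 2.
Next, from the axis intercepts and sections: it meets the y-axis at y = -1 (among the integer gridlines).
Finally, putting this together gives p.

x^2 - y^2 - 2*x - 2*y - 1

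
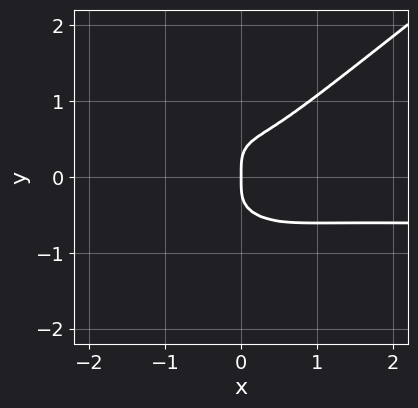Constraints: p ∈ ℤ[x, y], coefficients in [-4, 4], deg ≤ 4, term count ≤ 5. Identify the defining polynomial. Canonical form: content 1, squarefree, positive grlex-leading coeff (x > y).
3*x^3*y - 2*x^2*y^2 - 3*y^4 + 2*x^3 + x

The degree is 4 — a generic line meets the curve in up to 4 points.
Observable constraints: one x-axis crossing is at x = 0; it meets the y-axis at y = 0 (among the integer gridlines).
Matching integer coefficients to the picture gives p.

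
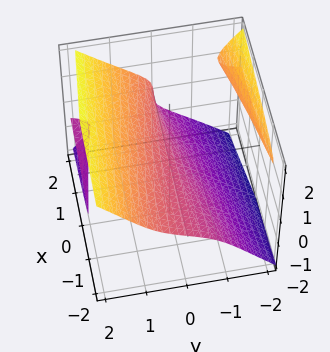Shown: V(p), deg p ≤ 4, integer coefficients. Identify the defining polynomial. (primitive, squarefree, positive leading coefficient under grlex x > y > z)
First, there are 3 components. Treating them together as one polynomial.
Next, degree: the shape is more complex than any degree-2 surface, so deg p = 3.
Then, checking where it meets the axes: the visible x-axis segment lies entirely on the surface; one y-axis crossing is at y = 0.
Finally, the integer polynomial consistent with all of this is the stated p.

2*y^2*z - 2*z^3 + x*z + 2*y - 2*z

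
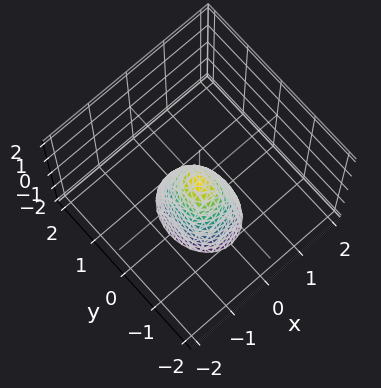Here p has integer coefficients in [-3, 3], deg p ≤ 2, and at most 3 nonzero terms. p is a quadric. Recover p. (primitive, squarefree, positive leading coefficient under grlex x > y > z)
deg p = 2.
Symmetries: mirror symmetry x ↦ −x ⇒ only even powers of x; the y ↦ −y reflection is a symmetry, so y appears only in even powers.
From the visible intercepts: it crosses the x-axis at the gridline x = 0; it meets the y-axis at y = 0 (among the integer gridlines); it crosses the z-axis at the gridline z = 0.
Solving for integer coefficients yields p as stated.

3*x^2 + 2*y^2 + z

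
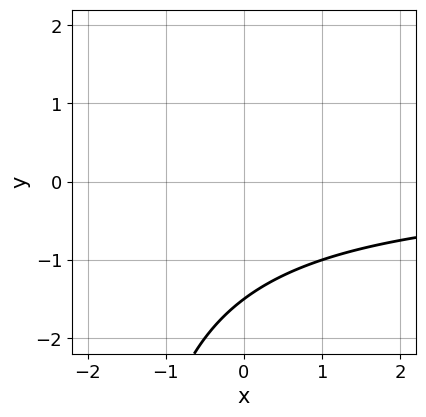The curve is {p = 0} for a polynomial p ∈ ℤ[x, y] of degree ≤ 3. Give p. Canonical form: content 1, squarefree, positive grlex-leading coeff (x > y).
x*y + 2*y + 3

(a) Degree: no degree-1 curve has this shape, so deg p = 2.
(b) From the visible intercepts: it misses every integer gridline on the x-axis.
(c) Assembling these constraints gives the stated polynomial.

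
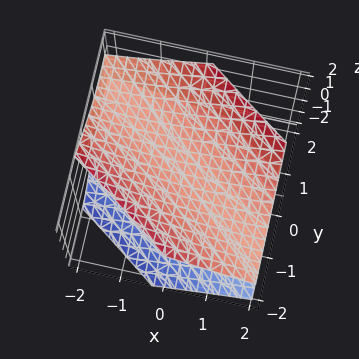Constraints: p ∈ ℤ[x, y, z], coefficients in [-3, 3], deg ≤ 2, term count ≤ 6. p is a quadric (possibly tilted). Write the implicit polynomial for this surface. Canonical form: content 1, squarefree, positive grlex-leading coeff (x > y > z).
1. I count 2 distinct pieces. Treating them together as one polynomial.
2. deg p = 2. The shape is more complex than any degree-1 surface.
3. From the visible intercepts: the surface avoids every integer x-axis point in the box; it misses every integer gridline on the y-axis; among the integer gridlines, it crosses the z-axis at z ∈ {-1, 1}.
4. The integer polynomial consistent with all of this is the stated p.

x^2 + 3*x*y + 2*y^2 - 3*z^2 + 3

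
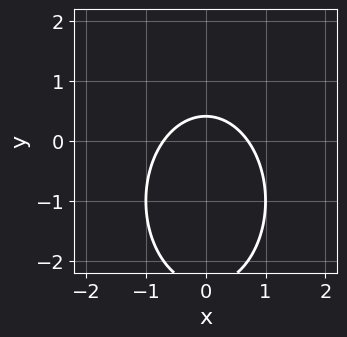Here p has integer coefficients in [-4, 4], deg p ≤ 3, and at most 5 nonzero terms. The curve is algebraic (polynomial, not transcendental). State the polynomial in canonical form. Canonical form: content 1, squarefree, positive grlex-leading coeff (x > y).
2*x^2 + y^2 + 2*y - 1

(a) The degree is 2 — the shape is more complex than any degree-1 curve.
(b) Symmetries: it's symmetric under x → −x, forcing even powers of x.
(c) Together with the visible shape, these determine p as stated.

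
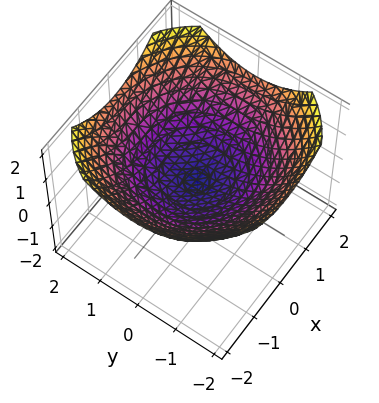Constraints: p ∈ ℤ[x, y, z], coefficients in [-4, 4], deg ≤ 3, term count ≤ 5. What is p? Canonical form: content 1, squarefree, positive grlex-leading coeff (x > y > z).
x^2 + y^2 - 3*z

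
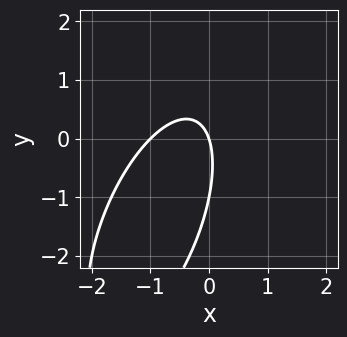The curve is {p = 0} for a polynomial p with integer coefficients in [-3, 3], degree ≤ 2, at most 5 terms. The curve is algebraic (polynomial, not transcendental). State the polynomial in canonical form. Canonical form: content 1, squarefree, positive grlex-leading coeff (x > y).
1. deg p = 2.
2. From the visible intercepts: among the integer gridlines, it crosses the x-axis at x ∈ {-1, 0}; among the integer gridlines, it crosses the y-axis at y ∈ {-1, 0}.
3. Fitting integer coefficients to these (and the overall shape) gives p.

3*x^2 - 2*x*y + y^2 + 3*x + y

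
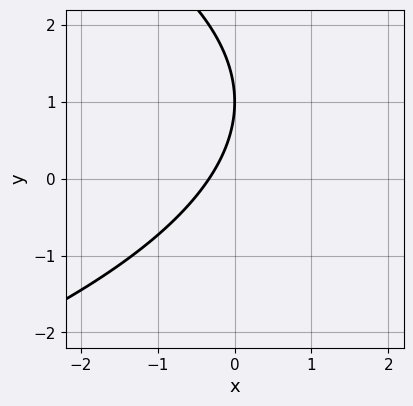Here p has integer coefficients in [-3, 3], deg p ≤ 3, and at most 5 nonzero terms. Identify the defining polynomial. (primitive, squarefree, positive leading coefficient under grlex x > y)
(a) Degree: a generic line meets the curve in up to 2 points, so deg p = 2.
(b) Checking where it meets the axes: one y-axis crossing is at y = 1.
(c) Assembling these constraints gives the stated polynomial.

y^2 + 3*x - 2*y + 1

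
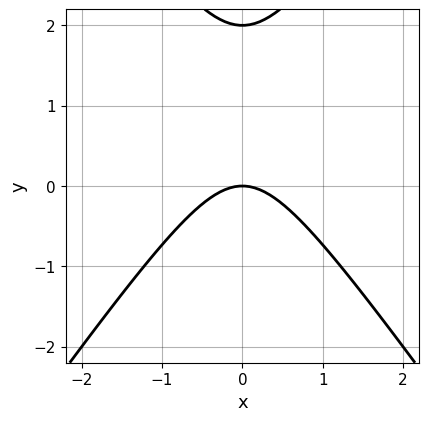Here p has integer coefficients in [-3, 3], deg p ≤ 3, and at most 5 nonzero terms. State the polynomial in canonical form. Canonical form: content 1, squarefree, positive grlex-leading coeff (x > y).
2*x^2 - y^2 + 2*y

deg p = 2. No degree-1 curve has this shape.
Symmetries: the x ↦ −x reflection is a symmetry, so x appears only in even powers.
Observable constraints: one x-axis crossing is at x = 0; among the integer gridlines, it crosses the y-axis at y ∈ {0, 2}.
Together with the visible shape, these determine p as stated.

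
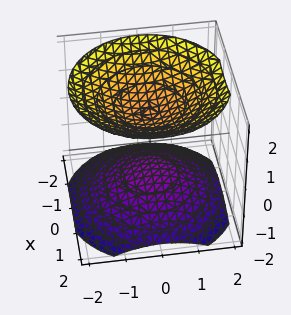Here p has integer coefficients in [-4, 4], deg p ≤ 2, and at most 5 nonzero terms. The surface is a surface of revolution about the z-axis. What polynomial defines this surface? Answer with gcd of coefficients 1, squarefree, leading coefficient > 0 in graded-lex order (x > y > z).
2*x^2 + 2*y^2 - 3*z^2 + 3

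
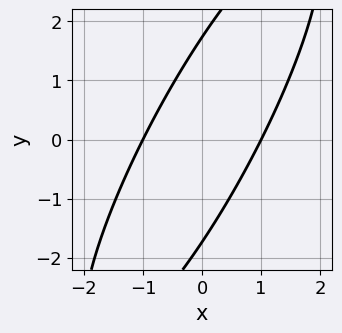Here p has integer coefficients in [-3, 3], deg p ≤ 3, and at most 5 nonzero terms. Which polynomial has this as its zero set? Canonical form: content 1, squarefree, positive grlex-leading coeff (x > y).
1. Degree: the shape is more complex than any degree-1 curve, so deg p = 2.
2. Checking where it meets the axes: among the integer gridlines, it crosses the x-axis at x ∈ {-1, 1}.
3. The integer polynomial consistent with all of this is the stated p.

3*x^2 - 3*x*y + y^2 - 3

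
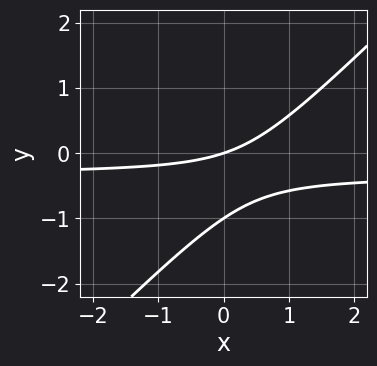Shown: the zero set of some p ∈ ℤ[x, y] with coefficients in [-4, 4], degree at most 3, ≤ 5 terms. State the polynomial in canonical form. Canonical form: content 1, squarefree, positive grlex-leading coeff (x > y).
3*x*y - 3*y^2 + x - 3*y

1. deg p = 2. No degree-1 curve has this shape.
2. Against the integer gridlines: among the integer gridlines, it crosses the y-axis at y ∈ {-1, 0}; one x-axis crossing is at x = 0.
3. Together with the visible shape, these determine p as stated.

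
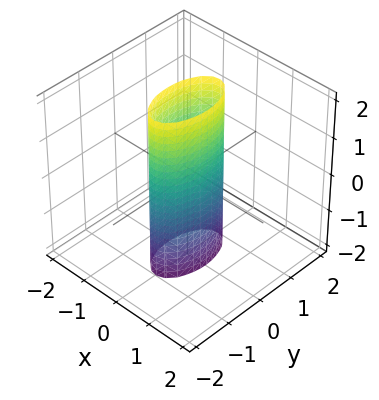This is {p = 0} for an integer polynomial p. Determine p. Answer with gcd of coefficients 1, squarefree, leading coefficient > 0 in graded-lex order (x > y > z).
1. The degree is 2 — constant cross-section along one axis; a quadric.
2. Symmetries: mirror symmetry y ↦ −y ⇒ only even powers of y; the x ↦ −x reflection is a symmetry, so x appears only in even powers; mirror symmetry z ↦ −z ⇒ only even powers of z.
3. Against the integer gridlines: among the integer gridlines, it crosses the y-axis at y ∈ {-1, 1}; the surface avoids every integer z-axis point in the box.
4. Together with the visible shape, these determine p as stated.

3*x^2 + y^2 - 1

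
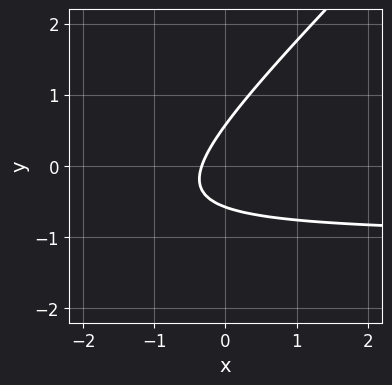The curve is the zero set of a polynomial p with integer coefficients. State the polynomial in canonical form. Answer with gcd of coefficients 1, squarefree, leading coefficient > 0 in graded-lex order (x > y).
3*x*y - 3*y^2 + 3*x + 1

The degree is 2 — a generic line meets the curve in up to 2 points.
The integer polynomial consistent with all of this is the stated p.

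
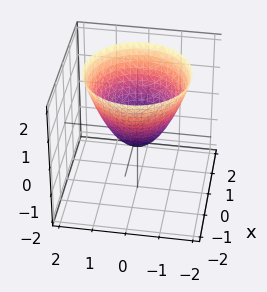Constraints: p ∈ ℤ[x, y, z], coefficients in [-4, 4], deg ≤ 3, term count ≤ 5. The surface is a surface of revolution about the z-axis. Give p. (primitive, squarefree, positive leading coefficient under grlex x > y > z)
2*x^2 + 2*y^2 - 2*z - 1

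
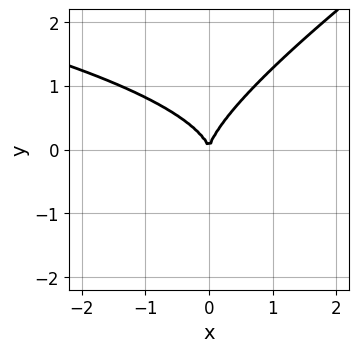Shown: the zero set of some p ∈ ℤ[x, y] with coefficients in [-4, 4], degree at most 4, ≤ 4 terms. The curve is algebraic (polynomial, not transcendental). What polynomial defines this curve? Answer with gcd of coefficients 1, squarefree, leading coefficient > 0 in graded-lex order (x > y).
2*x*y^2 - 3*y^3 + 3*x^2

(a) The degree is 3 — the shape is more complex than any degree-2 curve.
(b) Checking where it meets the axes: it meets the y-axis at y = 0 (among the integer gridlines); it crosses the x-axis at the gridline x = 0.
(c) Matching integer coefficients to the picture gives p.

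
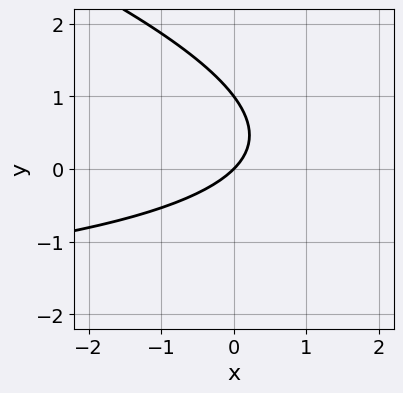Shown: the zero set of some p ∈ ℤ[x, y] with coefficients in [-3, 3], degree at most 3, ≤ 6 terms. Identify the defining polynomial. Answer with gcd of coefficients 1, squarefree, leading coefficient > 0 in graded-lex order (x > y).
(a) Degree: a generic line meets the curve in up to 2 points, so deg p = 2.
(b) Reading off the gridlines: it meets the x-axis at x = 0 (among the integer gridlines); the y-axis gridline crossings are at y ∈ {0, 1}.
(c) The integer polynomial consistent with all of this is the stated p.

x*y + 3*y^2 + 3*x - 3*y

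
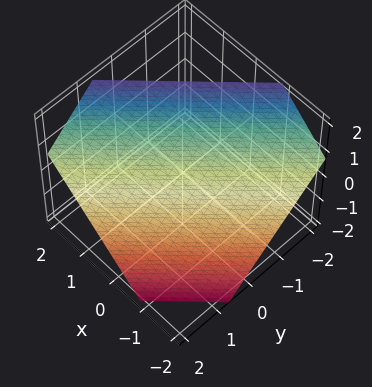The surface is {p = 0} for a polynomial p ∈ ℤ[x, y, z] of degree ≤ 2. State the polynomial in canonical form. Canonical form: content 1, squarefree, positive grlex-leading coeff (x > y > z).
(a) deg p = 1. Every cross-section is a straight line — this is a plane.
(b) The integer polynomial consistent with all of this is the stated p.

3*x - 3*y - 3*z + 2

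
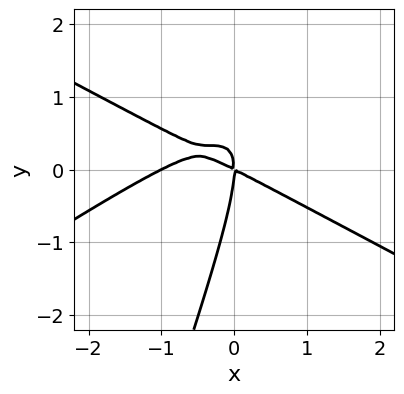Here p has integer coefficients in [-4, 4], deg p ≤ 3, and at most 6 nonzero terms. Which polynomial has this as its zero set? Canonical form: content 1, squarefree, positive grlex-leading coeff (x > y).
x^3 - 3*x*y^2 + y^3 + x^2 + 2*x*y

(a) deg p = 3.
(b) Reading off the gridlines: among the integer gridlines, it crosses the x-axis at x ∈ {-1, 0}; it meets the y-axis at y = 0 (among the integer gridlines).
(c) These observations pin down the coefficients.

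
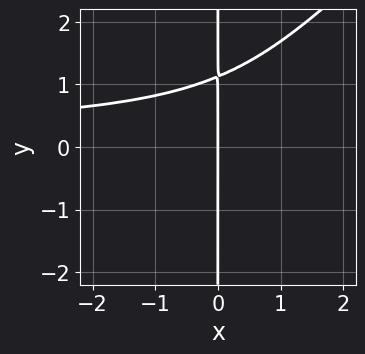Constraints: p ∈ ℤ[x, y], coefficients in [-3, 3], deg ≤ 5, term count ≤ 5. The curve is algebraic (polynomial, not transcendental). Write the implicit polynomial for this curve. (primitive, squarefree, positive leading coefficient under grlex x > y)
3*x^2*y^2 - 3*x*y^3 + x*y^2 + 3*x

First, degree: the shape is more complex than any degree-3 curve, so deg p = 4.
Next, observable constraints: it meets the x-axis at x = 0 (among the integer gridlines); the visible y-axis segment lies entirely on the curve.
Finally, fitting integer coefficients to these (and the overall shape) gives p.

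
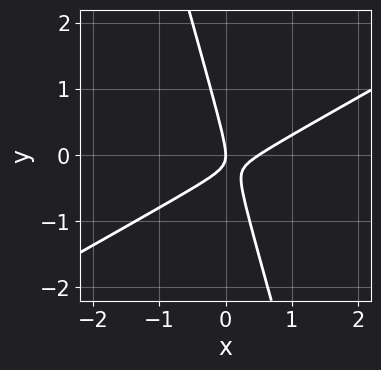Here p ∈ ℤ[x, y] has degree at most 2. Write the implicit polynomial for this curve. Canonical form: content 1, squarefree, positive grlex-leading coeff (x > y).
2*x^2 - 3*x*y - y^2 - x

deg p = 2. A generic line meets the curve in up to 2 points.
From the visible intercepts: it meets the y-axis at y = 0 (among the integer gridlines); one x-axis crossing is at x = 0.
Assembling these constraints gives the stated polynomial.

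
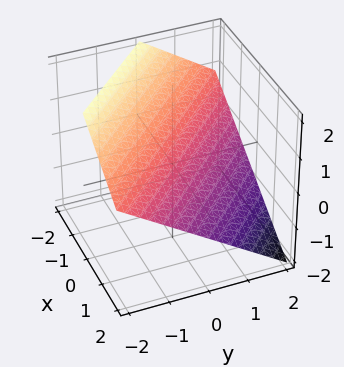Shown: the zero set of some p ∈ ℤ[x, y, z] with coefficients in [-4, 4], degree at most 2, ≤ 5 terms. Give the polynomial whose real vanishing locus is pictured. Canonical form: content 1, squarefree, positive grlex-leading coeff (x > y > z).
2*x + 2*y + 3*z - 2

First, the degree is 1 — every cross-section is a straight line — this is a plane.
Next, from the axis intercepts and sections: it meets the y-axis at y = 1 (among the integer gridlines); it meets the x-axis at x = 1 (among the integer gridlines).
Finally, fitting integer coefficients to these (and the overall shape) gives p.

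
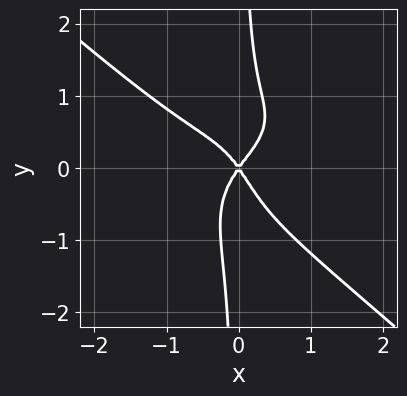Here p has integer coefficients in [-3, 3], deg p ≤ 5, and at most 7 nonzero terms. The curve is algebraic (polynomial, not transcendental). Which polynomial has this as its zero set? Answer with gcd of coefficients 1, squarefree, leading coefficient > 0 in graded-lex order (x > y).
1. The degree is 4 — the shape is more complex than any degree-3 curve.
2. From the visible intercepts: it meets the x-axis at x = 0 (among the integer gridlines); one y-axis crossing is at y = 0.
3. Together with the visible shape, these determine p as stated.

2*x^4 + 3*x*y^3 - 2*x^2*y + 2*x^2 - y^2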